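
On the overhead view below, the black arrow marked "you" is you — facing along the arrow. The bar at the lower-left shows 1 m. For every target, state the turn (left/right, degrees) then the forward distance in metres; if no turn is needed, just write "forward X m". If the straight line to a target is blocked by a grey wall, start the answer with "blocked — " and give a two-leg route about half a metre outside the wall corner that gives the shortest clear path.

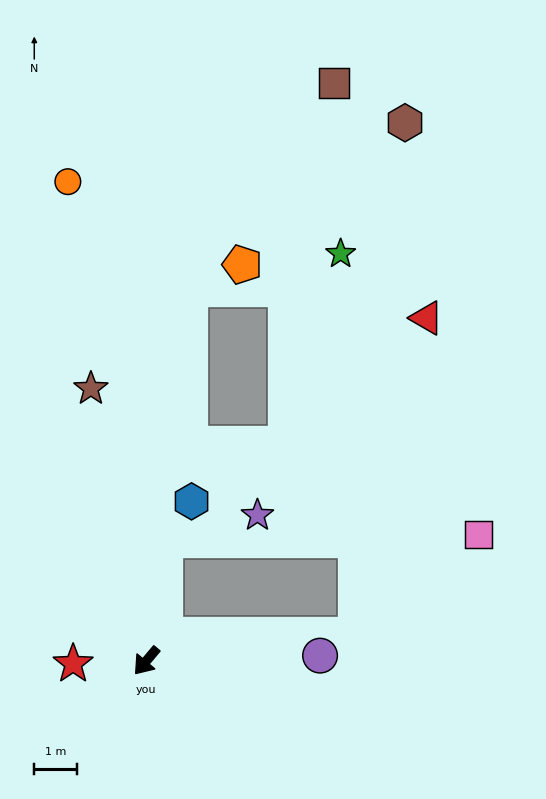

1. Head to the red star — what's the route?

turn right 48°, forward 1.7 m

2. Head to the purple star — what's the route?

blocked — turn right 149°, forward 2.9 m, then turn right 66°, forward 2.3 m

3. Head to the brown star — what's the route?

turn right 128°, forward 6.6 m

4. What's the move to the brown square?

blocked — turn right 147°, forward 8.9 m, then turn right 28°, forward 6.0 m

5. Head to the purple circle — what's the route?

turn left 132°, forward 4.1 m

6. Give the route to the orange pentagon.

blocked — turn right 147°, forward 8.9 m, then turn right 58°, forward 1.4 m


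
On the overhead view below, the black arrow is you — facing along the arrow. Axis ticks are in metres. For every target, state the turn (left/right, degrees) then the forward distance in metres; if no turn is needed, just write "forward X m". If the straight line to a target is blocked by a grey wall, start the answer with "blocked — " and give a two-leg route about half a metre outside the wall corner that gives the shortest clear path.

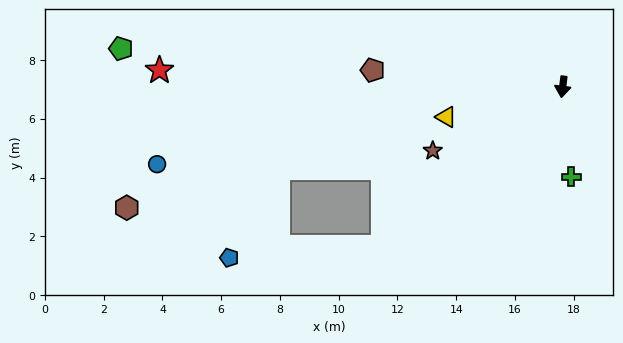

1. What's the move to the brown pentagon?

turn right 88°, forward 6.5 m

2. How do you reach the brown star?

turn right 57°, forward 4.9 m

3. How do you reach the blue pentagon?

blocked — turn right 41°, forward 8.2 m, then turn right 38°, forward 5.3 m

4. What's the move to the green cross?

turn left 12°, forward 3.1 m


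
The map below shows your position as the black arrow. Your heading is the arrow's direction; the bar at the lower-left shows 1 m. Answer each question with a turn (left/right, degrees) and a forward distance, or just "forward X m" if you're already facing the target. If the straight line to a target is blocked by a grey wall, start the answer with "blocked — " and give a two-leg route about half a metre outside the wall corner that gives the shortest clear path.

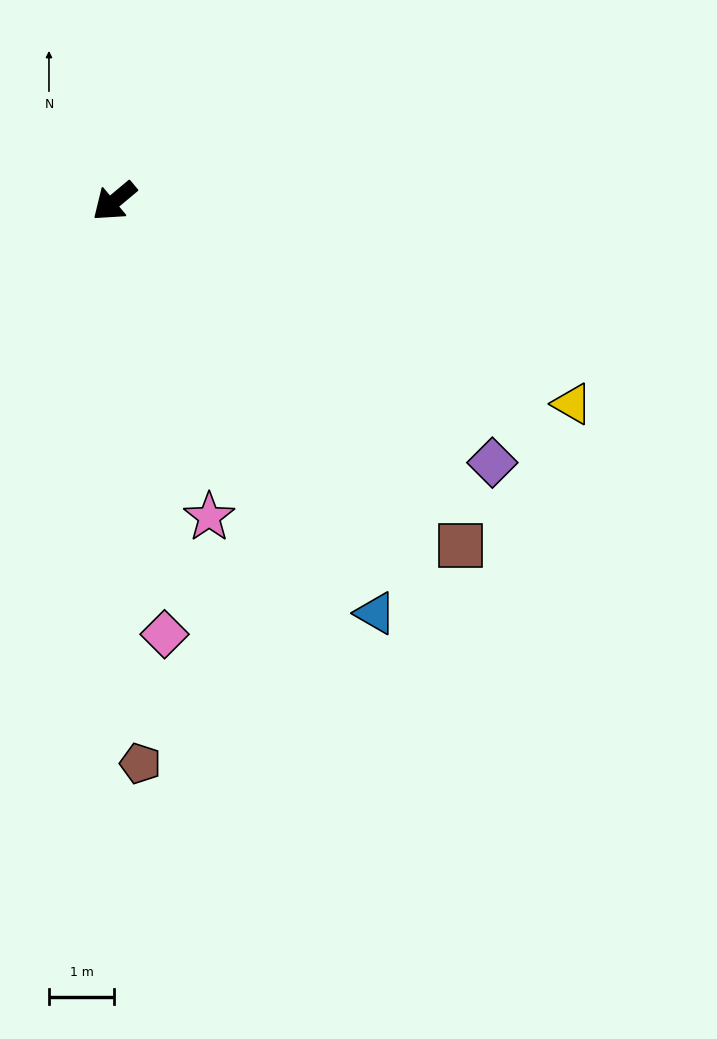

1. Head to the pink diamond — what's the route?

turn left 57°, forward 6.7 m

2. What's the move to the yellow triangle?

turn left 116°, forward 7.7 m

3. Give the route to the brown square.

turn left 95°, forward 7.5 m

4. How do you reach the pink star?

turn left 67°, forward 5.1 m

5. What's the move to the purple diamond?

turn left 105°, forward 7.0 m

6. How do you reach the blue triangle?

turn left 82°, forward 7.5 m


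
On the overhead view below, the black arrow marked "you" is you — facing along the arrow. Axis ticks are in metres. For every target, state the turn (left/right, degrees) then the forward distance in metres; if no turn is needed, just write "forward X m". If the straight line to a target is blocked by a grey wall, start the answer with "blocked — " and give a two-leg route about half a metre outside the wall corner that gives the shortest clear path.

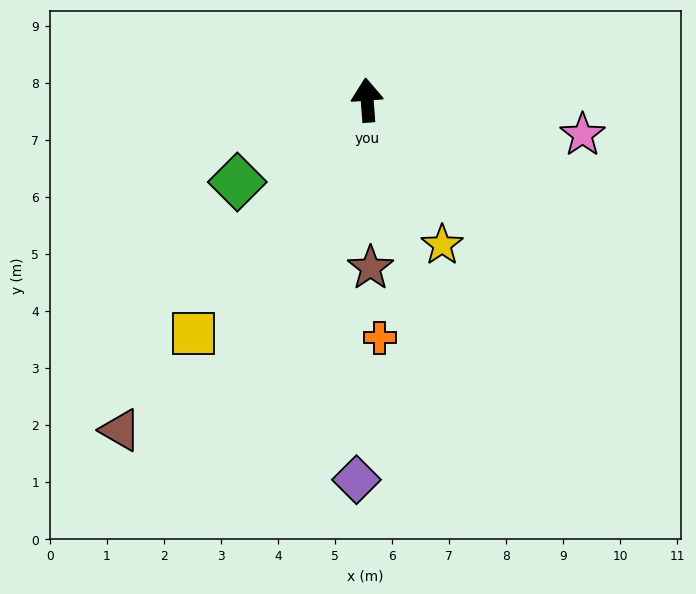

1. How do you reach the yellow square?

turn left 139°, forward 5.1 m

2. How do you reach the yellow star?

turn right 157°, forward 2.9 m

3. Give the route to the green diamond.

turn left 118°, forward 2.7 m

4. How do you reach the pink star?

turn right 103°, forward 3.8 m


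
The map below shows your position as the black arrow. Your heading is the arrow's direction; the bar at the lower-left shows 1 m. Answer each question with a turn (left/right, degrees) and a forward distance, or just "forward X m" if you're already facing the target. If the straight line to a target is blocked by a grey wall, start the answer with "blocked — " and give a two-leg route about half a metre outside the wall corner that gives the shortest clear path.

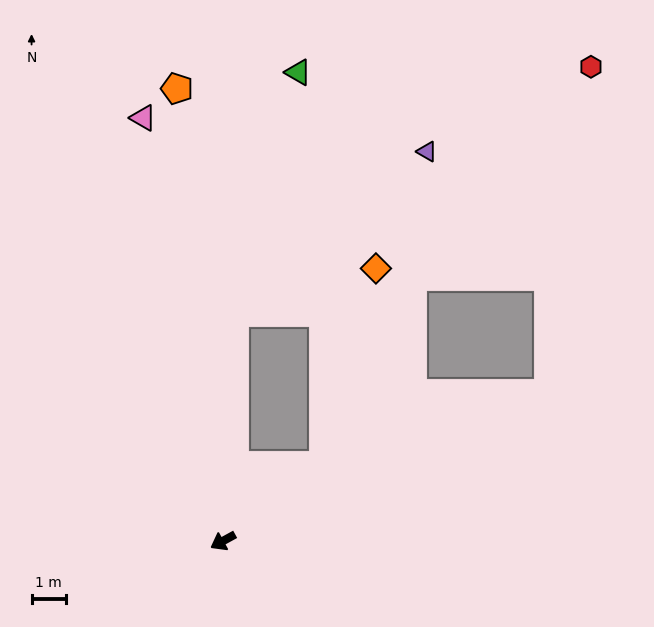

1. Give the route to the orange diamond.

blocked — turn right 172°, forward 3.7 m, then turn left 38°, forward 6.0 m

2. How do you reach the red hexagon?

blocked — turn right 122°, forward 6.7 m, then turn right 52°, forward 12.7 m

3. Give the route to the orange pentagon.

turn right 113°, forward 13.3 m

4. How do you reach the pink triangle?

turn right 108°, forward 12.6 m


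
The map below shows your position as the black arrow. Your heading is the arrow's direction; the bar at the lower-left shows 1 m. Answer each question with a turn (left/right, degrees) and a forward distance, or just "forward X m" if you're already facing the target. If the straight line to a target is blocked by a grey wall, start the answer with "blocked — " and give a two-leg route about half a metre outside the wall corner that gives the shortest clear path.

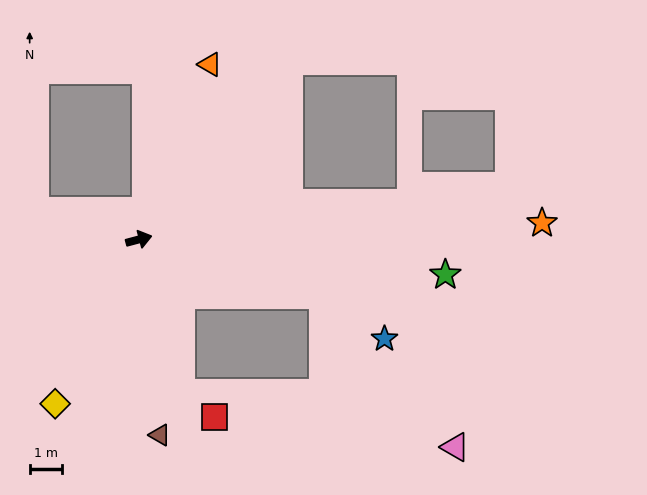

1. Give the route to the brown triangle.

turn right 99°, forward 6.0 m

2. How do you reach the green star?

turn right 21°, forward 9.4 m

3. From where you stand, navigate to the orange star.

turn right 13°, forward 12.3 m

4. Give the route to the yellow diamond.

turn right 132°, forward 5.6 m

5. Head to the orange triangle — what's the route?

turn left 53°, forward 5.8 m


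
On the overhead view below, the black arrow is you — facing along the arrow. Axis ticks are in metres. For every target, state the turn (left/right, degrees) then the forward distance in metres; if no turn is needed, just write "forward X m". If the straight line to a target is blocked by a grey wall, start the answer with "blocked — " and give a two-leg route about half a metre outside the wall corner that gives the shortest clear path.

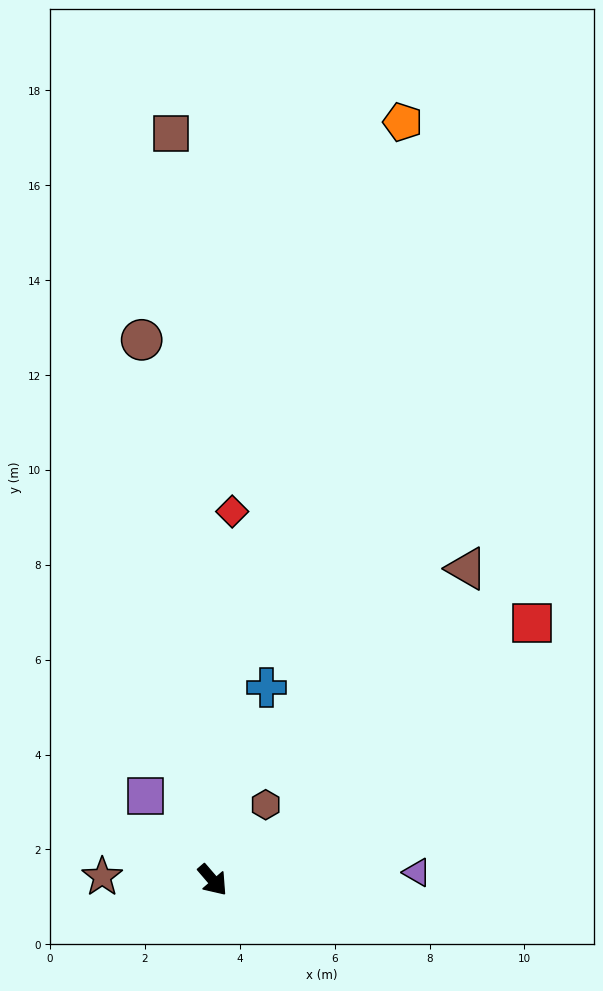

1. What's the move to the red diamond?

turn left 136°, forward 7.8 m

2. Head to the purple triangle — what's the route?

turn left 51°, forward 4.3 m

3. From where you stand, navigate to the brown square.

turn left 142°, forward 15.8 m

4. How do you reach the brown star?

turn right 132°, forward 2.3 m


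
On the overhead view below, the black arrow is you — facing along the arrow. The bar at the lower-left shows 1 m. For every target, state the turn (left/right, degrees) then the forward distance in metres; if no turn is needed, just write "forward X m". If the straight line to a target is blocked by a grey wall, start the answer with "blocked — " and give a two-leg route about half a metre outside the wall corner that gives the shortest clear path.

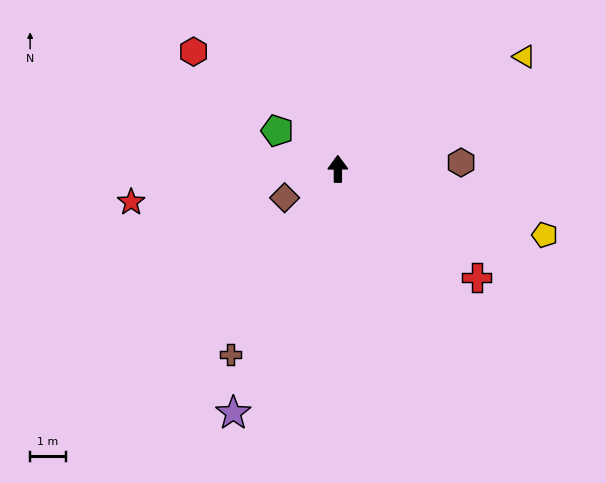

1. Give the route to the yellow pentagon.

turn right 108°, forward 6.1 m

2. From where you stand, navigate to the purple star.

turn left 157°, forward 7.5 m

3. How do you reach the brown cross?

turn left 150°, forward 6.0 m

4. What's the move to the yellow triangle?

turn right 59°, forward 6.1 m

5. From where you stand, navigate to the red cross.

turn right 128°, forward 5.0 m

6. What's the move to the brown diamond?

turn left 118°, forward 1.7 m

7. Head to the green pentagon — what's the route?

turn left 58°, forward 2.0 m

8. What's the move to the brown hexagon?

turn right 87°, forward 3.5 m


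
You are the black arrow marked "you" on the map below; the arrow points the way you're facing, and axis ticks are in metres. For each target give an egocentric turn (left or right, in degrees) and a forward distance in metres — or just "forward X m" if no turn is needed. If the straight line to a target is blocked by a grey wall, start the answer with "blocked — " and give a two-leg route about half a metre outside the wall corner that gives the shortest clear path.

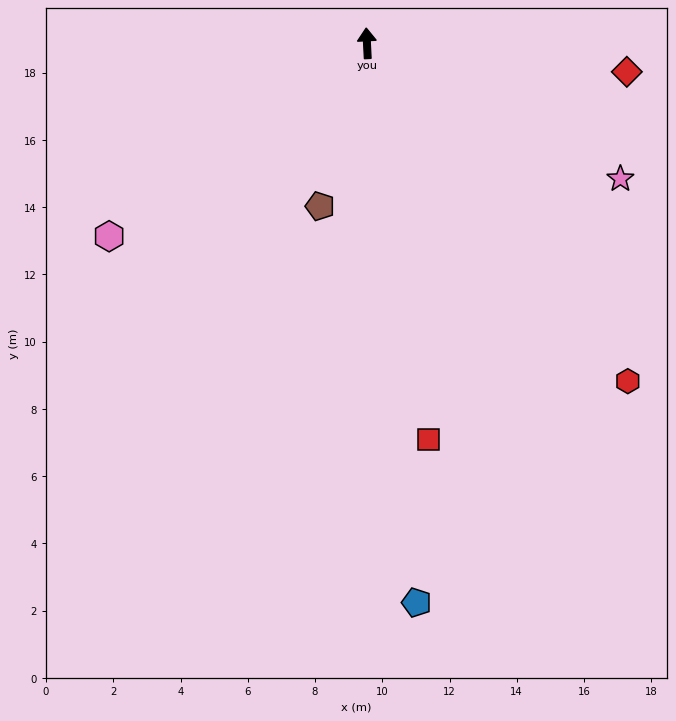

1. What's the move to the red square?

turn right 174°, forward 11.9 m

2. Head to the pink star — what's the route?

turn right 121°, forward 8.5 m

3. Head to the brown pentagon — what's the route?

turn left 161°, forward 5.0 m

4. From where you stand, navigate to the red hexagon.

turn right 145°, forward 12.7 m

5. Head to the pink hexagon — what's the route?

turn left 124°, forward 9.6 m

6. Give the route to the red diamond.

turn right 99°, forward 7.8 m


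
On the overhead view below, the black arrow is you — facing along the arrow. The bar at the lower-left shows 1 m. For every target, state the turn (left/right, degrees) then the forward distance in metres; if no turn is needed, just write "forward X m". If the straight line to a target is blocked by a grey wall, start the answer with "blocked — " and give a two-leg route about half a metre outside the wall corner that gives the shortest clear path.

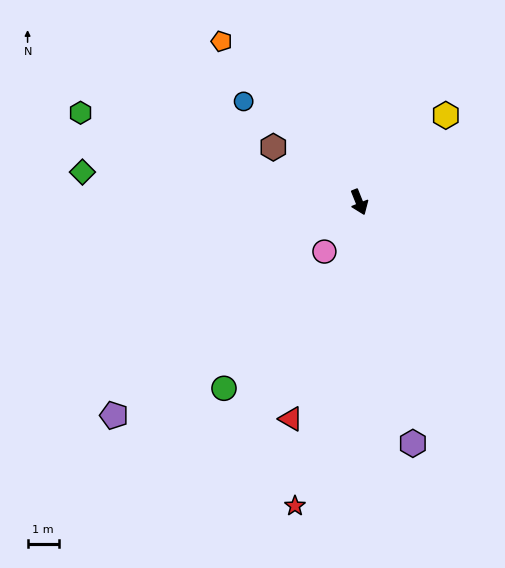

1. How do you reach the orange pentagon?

turn right 161°, forward 6.8 m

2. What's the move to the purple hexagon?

turn right 9°, forward 8.0 m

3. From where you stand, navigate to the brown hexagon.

turn right 144°, forward 3.3 m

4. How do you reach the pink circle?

turn right 57°, forward 2.0 m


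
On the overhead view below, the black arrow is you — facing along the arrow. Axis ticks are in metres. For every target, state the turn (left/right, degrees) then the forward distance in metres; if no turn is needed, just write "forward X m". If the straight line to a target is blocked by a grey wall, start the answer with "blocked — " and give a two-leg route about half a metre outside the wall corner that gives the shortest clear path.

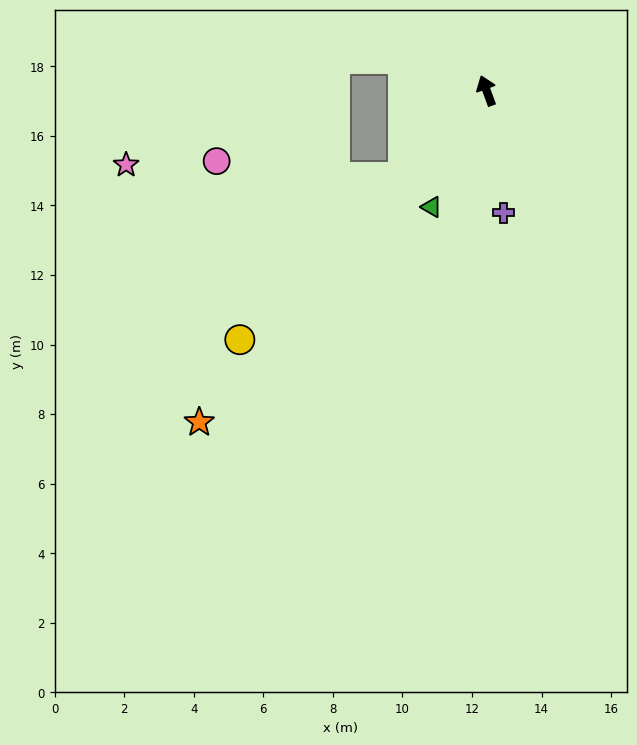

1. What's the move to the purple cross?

turn left 168°, forward 3.5 m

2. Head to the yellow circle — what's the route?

turn left 115°, forward 10.1 m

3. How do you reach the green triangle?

turn left 135°, forward 3.7 m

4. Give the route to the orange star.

turn left 119°, forward 12.6 m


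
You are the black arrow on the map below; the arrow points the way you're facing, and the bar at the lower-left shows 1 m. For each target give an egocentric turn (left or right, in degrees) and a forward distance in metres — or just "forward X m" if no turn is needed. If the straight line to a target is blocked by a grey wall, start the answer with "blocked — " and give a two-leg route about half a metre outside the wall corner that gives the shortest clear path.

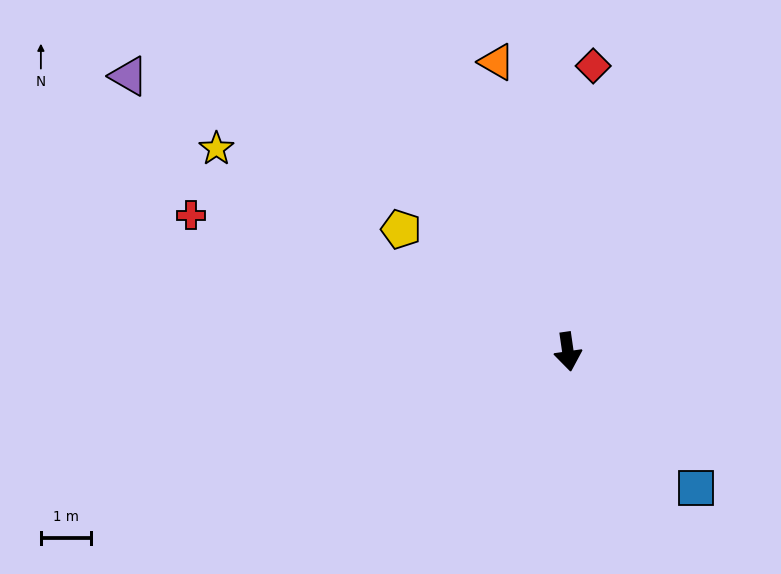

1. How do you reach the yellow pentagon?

turn right 134°, forward 4.1 m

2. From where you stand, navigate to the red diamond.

turn left 167°, forward 5.7 m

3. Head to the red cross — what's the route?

turn right 118°, forward 8.0 m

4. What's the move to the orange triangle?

turn right 174°, forward 6.0 m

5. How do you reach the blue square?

turn left 35°, forward 3.7 m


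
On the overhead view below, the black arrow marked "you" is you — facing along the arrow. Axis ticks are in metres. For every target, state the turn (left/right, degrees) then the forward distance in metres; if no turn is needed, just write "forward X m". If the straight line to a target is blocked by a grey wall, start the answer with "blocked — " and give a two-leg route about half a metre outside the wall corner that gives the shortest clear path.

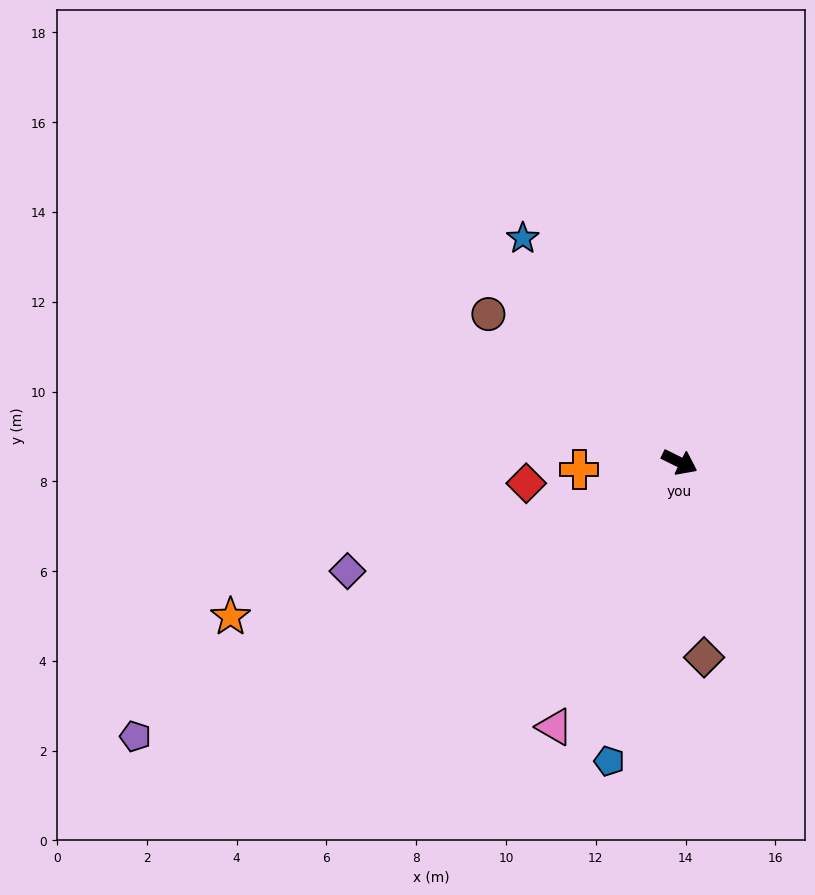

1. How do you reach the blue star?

turn left 151°, forward 6.1 m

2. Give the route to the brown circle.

turn left 168°, forward 5.4 m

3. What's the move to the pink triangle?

turn right 89°, forward 6.5 m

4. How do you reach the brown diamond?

turn right 57°, forward 4.4 m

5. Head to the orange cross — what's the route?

turn right 150°, forward 2.2 m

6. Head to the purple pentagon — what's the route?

turn right 127°, forward 13.6 m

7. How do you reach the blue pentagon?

turn right 77°, forward 6.8 m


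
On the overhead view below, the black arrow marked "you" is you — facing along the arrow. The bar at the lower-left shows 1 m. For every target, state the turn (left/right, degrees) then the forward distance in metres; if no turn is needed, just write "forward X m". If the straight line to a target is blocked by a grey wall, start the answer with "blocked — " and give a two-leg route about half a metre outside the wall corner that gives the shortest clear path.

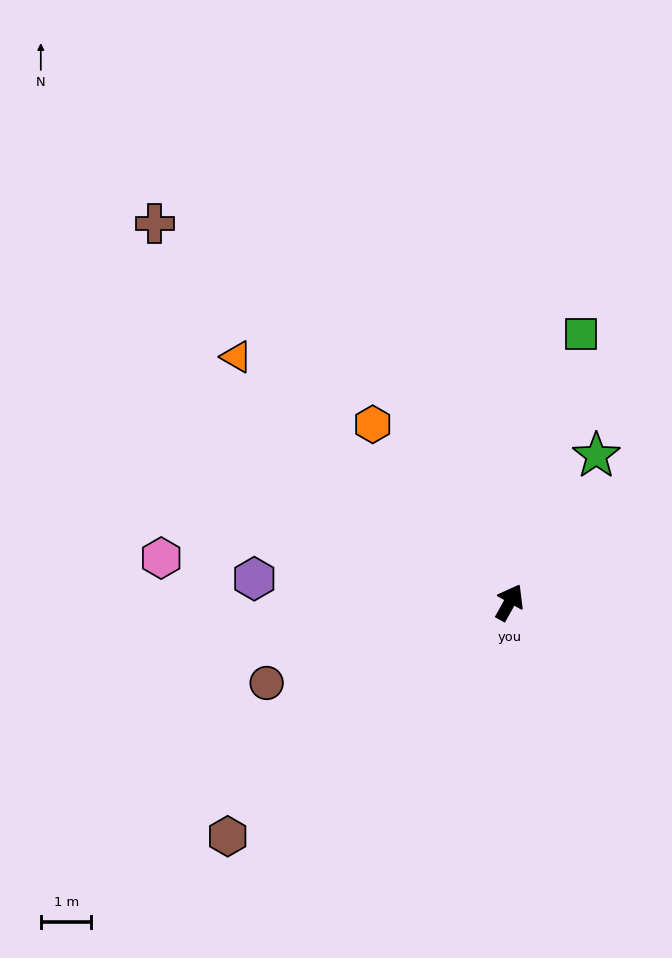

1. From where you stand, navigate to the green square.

turn left 14°, forward 5.5 m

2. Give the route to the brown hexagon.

turn left 159°, forward 7.2 m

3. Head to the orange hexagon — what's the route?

turn left 67°, forward 4.4 m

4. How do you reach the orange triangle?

turn left 77°, forward 7.2 m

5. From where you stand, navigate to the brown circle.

turn left 138°, forward 5.1 m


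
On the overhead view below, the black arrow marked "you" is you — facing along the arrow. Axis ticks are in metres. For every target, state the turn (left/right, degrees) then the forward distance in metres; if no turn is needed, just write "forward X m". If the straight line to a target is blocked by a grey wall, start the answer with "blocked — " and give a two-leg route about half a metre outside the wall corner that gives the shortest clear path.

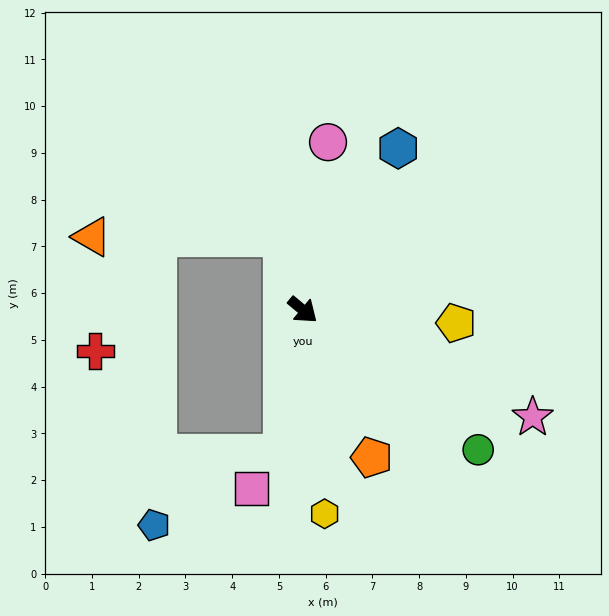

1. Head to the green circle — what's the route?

forward 4.8 m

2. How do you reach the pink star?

turn left 15°, forward 5.4 m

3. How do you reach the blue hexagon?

turn left 99°, forward 4.0 m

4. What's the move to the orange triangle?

blocked — turn left 145°, forward 1.6 m, then turn left 75°, forward 4.1 m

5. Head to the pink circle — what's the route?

turn left 121°, forward 3.6 m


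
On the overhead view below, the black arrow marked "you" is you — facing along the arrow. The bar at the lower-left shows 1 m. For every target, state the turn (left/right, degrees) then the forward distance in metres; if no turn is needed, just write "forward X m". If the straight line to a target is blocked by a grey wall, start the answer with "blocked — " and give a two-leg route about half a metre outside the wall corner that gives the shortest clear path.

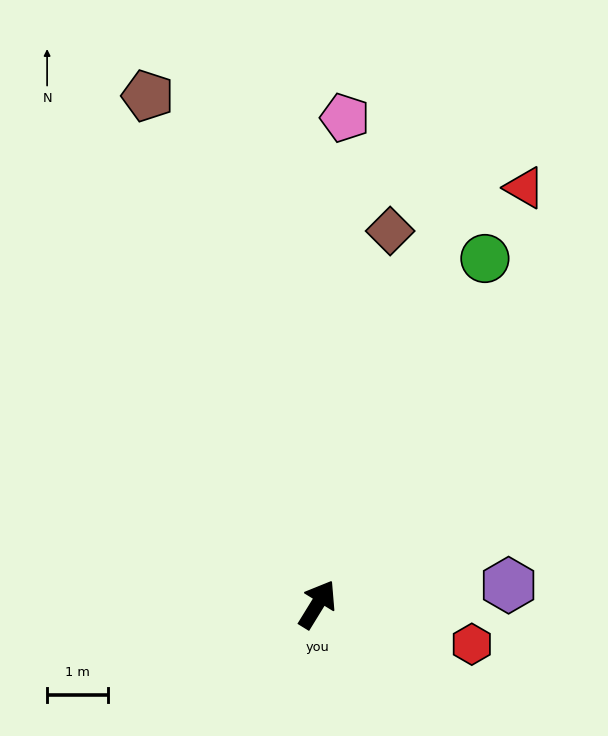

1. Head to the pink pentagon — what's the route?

turn left 28°, forward 7.9 m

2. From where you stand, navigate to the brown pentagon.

turn left 50°, forward 8.7 m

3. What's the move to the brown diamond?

turn left 21°, forward 6.2 m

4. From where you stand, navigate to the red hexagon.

turn right 73°, forward 2.6 m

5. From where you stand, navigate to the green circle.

turn left 6°, forward 6.3 m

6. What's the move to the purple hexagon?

turn right 53°, forward 3.1 m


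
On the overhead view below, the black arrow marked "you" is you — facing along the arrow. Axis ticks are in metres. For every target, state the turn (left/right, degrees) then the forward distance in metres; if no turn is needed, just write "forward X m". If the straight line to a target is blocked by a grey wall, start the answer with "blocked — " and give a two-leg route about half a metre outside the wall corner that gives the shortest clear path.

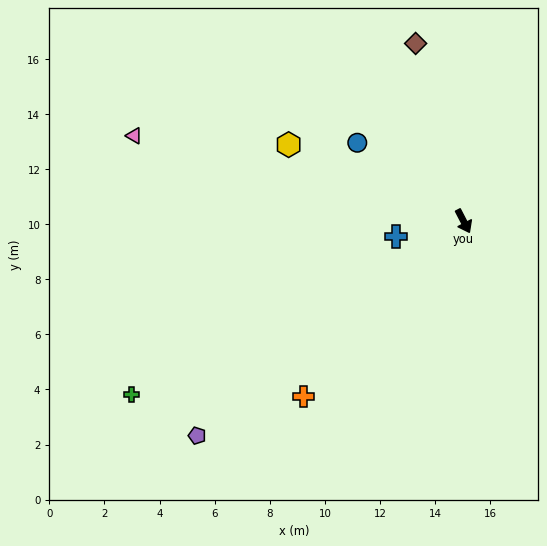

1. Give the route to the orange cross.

turn right 70°, forward 8.6 m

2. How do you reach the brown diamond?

turn left 168°, forward 6.7 m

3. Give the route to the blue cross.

turn right 105°, forward 2.5 m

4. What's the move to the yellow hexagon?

turn right 141°, forward 6.9 m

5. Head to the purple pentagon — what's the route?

turn right 79°, forward 12.4 m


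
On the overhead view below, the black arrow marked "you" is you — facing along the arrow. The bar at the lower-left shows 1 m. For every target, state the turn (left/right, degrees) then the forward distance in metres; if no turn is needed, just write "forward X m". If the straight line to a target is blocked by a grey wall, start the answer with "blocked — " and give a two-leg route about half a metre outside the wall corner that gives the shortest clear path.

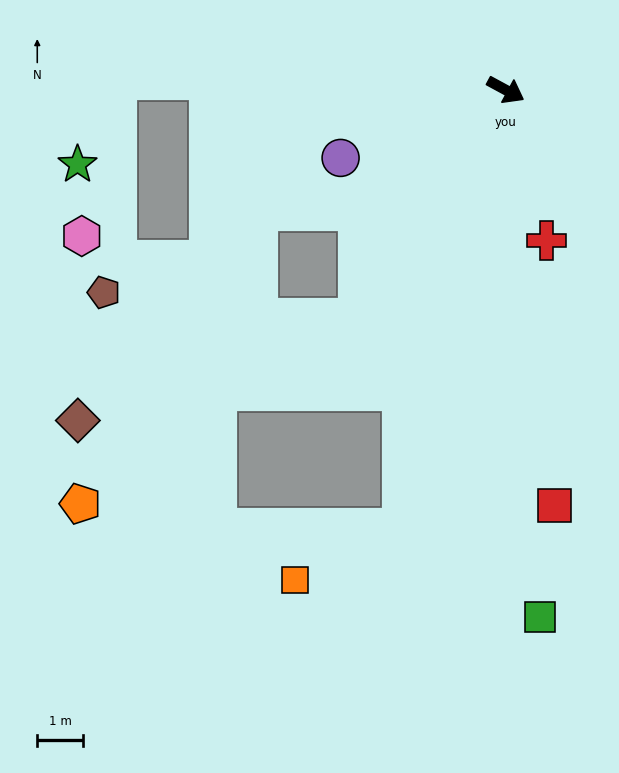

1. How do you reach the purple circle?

turn right 129°, forward 3.9 m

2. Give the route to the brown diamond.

blocked — turn right 95°, forward 5.9 m, then turn right 36°, forward 6.5 m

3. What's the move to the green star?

blocked — turn right 153°, forward 8.4 m, then turn left 66°, forward 2.0 m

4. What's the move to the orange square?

blocked — turn right 75°, forward 9.7 m, then turn right 50°, forward 2.6 m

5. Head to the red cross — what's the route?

turn right 47°, forward 3.4 m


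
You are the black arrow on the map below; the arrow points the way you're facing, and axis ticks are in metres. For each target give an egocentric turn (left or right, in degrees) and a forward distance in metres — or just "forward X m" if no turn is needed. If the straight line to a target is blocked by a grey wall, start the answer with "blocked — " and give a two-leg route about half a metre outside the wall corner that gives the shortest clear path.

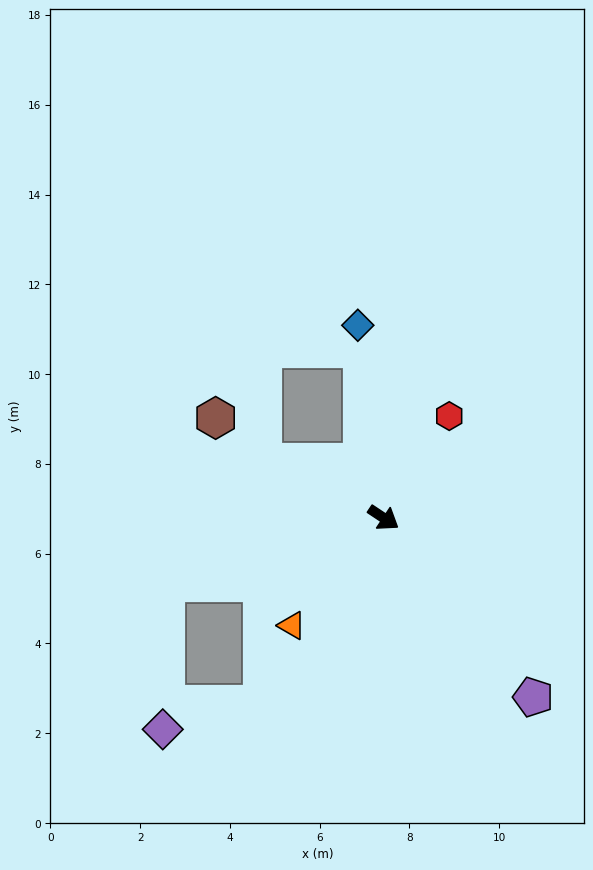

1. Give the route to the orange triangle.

turn right 97°, forward 3.2 m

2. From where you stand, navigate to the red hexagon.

turn left 91°, forward 2.7 m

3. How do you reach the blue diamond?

turn left 131°, forward 4.3 m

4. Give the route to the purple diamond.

blocked — turn right 130°, forward 5.1 m, then turn left 72°, forward 3.3 m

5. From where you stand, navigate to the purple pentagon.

turn right 17°, forward 5.2 m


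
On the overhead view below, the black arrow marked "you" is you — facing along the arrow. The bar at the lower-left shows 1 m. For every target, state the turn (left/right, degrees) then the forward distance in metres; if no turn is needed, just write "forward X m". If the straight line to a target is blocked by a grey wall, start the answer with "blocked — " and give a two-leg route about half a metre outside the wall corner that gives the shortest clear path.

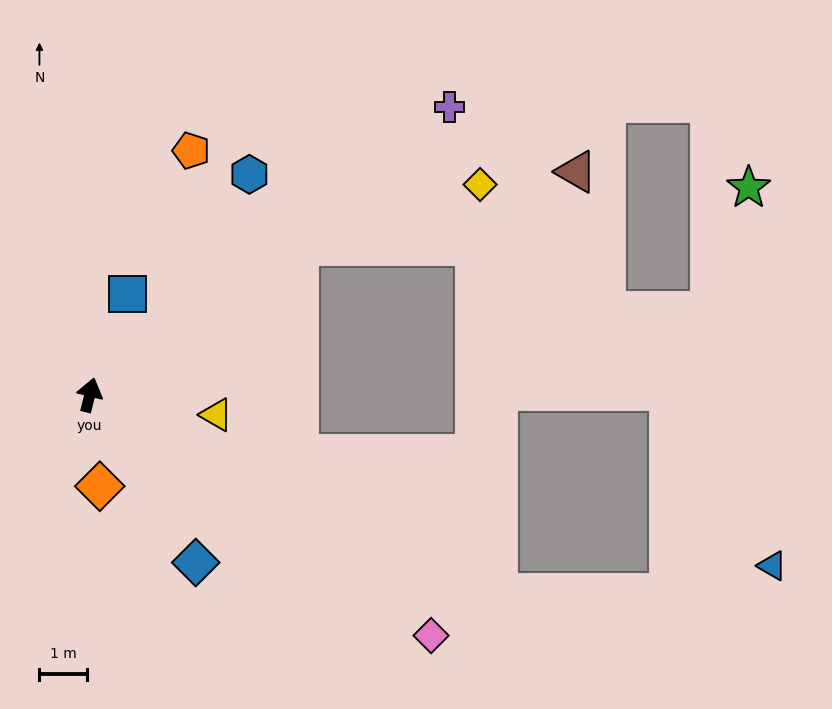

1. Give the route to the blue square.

turn right 6°, forward 2.3 m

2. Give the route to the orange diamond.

turn right 160°, forward 1.9 m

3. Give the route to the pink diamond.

turn right 111°, forward 8.8 m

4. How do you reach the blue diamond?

turn right 134°, forward 4.2 m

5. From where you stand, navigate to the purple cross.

turn right 37°, forward 9.7 m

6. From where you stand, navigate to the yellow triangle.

turn right 85°, forward 2.7 m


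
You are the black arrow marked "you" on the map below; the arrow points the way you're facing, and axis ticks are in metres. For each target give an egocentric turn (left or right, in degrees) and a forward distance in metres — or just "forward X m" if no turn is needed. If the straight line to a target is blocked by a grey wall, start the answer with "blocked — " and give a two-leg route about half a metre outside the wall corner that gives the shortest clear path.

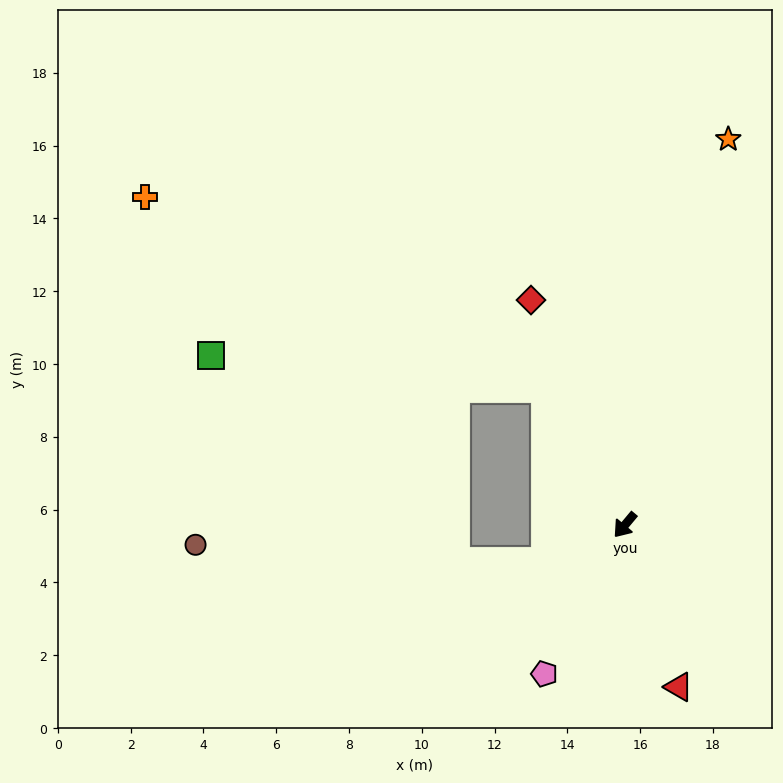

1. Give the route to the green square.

blocked — turn right 110°, forward 4.3 m, then turn left 54°, forward 9.3 m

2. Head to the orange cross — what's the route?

blocked — turn right 110°, forward 4.3 m, then turn left 34°, forward 12.2 m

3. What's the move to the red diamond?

turn right 117°, forward 6.7 m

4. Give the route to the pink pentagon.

turn left 11°, forward 4.7 m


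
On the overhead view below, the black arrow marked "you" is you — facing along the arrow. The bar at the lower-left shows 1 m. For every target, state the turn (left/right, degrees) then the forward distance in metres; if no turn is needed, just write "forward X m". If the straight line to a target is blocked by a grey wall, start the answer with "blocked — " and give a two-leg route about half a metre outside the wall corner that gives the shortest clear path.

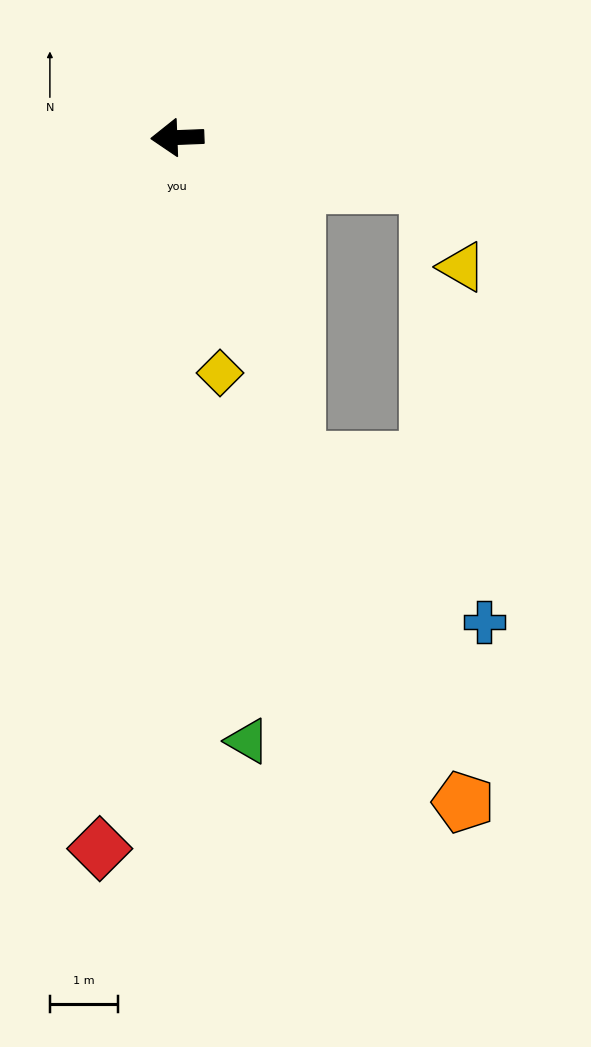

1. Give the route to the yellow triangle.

blocked — turn left 167°, forward 3.7 m, then turn right 57°, forward 1.3 m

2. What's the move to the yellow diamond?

turn left 98°, forward 3.5 m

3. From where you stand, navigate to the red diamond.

turn left 82°, forward 10.5 m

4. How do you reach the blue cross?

blocked — turn left 108°, forward 5.0 m, then turn left 29°, forward 3.6 m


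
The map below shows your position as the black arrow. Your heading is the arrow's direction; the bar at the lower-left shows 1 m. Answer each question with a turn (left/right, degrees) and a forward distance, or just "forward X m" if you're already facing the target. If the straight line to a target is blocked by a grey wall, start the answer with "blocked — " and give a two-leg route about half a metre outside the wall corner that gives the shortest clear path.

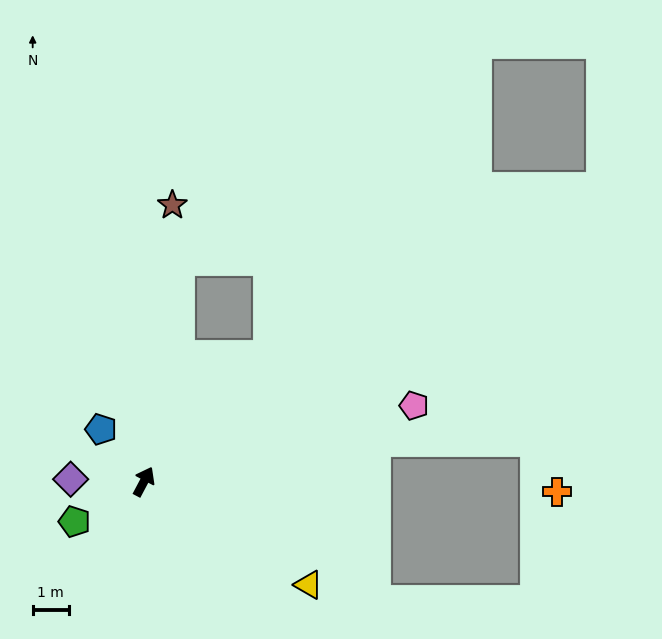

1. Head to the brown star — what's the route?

turn left 22°, forward 7.7 m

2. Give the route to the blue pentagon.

turn left 67°, forward 1.9 m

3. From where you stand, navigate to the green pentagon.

turn left 148°, forward 2.2 m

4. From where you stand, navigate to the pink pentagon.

turn right 46°, forward 7.8 m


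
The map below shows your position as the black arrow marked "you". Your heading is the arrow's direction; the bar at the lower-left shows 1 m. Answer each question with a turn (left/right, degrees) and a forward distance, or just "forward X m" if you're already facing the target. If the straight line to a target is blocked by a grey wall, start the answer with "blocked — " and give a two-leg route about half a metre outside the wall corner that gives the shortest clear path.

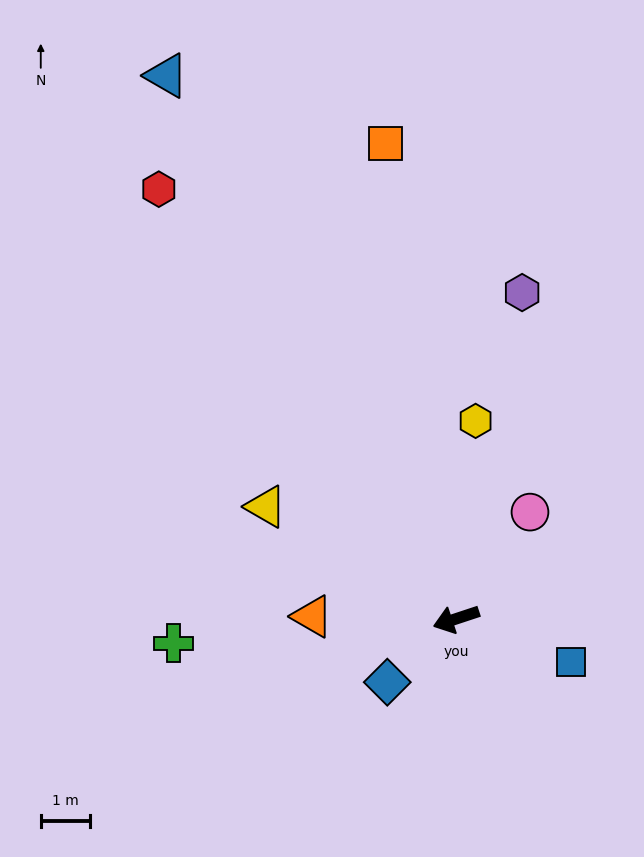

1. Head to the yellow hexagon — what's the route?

turn right 114°, forward 4.0 m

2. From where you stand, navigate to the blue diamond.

turn left 24°, forward 1.9 m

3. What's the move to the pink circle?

turn right 143°, forward 2.6 m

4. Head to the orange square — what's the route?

turn right 100°, forward 9.7 m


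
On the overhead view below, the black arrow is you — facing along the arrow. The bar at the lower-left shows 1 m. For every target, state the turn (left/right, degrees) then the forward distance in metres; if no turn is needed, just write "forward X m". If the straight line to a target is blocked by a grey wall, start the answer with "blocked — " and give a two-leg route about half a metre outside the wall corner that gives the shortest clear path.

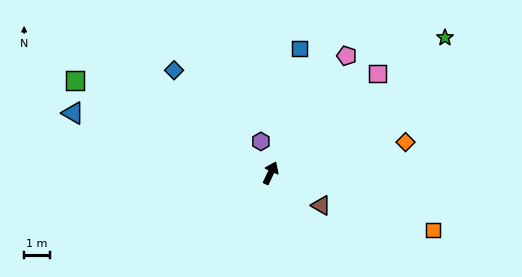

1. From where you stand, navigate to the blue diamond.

turn left 68°, forward 5.5 m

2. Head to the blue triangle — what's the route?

turn left 98°, forward 8.1 m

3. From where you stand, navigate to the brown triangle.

turn right 98°, forward 2.4 m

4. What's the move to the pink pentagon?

turn right 8°, forward 5.5 m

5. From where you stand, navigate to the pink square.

turn right 22°, forward 5.7 m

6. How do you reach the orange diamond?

turn right 52°, forward 5.4 m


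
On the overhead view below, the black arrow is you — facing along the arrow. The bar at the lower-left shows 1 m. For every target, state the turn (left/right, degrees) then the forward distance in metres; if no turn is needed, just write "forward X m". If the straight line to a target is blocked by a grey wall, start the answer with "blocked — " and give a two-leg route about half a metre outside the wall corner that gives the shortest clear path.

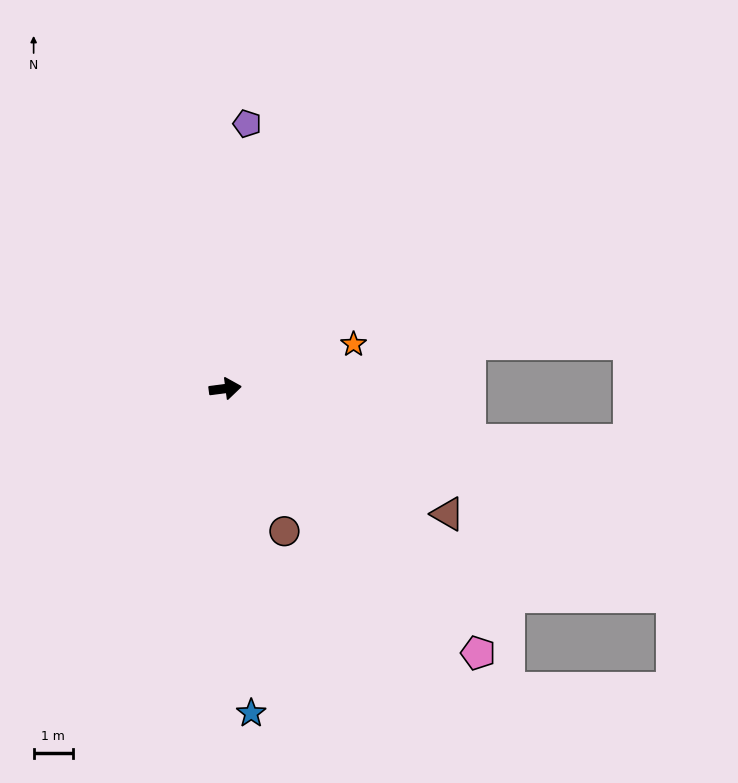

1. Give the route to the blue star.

turn right 93°, forward 8.2 m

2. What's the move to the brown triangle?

turn right 37°, forward 6.5 m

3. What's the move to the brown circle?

turn right 75°, forward 3.9 m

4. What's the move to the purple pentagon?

turn left 78°, forward 6.7 m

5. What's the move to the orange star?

turn left 12°, forward 3.4 m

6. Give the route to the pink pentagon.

turn right 54°, forward 9.3 m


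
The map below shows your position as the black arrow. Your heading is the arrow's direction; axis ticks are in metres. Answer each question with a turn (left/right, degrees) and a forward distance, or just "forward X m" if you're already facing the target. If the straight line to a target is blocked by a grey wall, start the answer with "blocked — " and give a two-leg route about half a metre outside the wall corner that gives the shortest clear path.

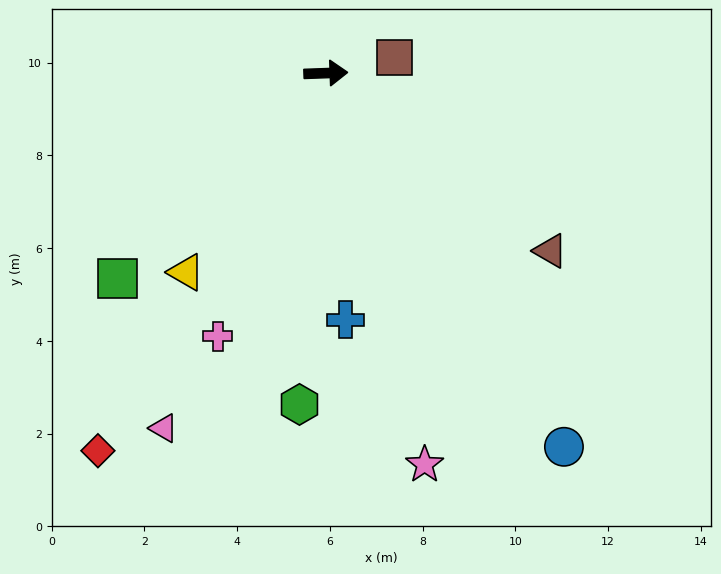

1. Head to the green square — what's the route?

turn right 137°, forward 6.3 m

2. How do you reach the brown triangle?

turn right 40°, forward 6.2 m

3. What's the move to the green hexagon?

turn right 97°, forward 7.2 m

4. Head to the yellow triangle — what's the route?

turn right 127°, forward 5.2 m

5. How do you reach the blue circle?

turn right 60°, forward 9.6 m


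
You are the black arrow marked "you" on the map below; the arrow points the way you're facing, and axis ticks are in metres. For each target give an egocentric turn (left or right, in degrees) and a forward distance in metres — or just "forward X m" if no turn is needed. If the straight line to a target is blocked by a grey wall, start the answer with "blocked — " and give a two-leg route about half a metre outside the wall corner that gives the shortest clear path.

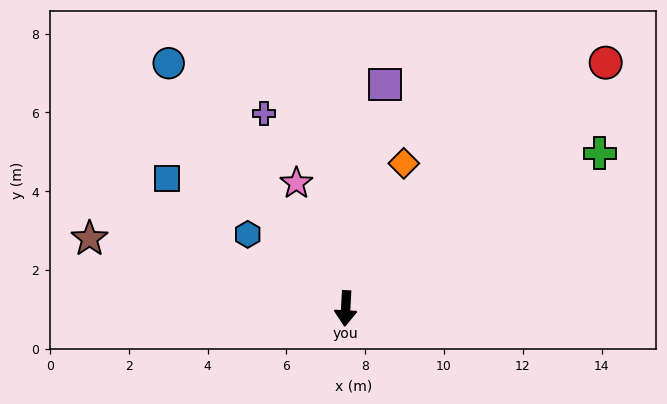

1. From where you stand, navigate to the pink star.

turn right 155°, forward 3.4 m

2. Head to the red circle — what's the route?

turn left 136°, forward 9.1 m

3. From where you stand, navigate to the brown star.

turn right 102°, forward 6.7 m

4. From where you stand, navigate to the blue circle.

turn right 141°, forward 7.7 m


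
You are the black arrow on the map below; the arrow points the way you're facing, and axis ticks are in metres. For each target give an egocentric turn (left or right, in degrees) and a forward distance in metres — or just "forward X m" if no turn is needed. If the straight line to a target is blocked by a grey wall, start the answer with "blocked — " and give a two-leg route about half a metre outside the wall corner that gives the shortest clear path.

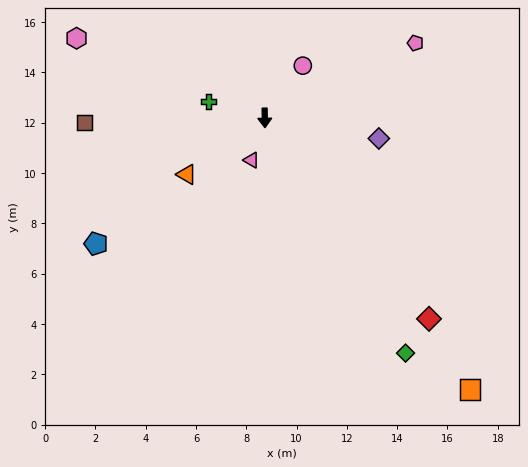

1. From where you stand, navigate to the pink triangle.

turn right 19°, forward 1.8 m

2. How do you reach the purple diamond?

turn left 79°, forward 4.6 m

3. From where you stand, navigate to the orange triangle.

turn right 55°, forward 3.8 m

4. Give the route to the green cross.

turn right 107°, forward 2.3 m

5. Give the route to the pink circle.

turn left 143°, forward 2.6 m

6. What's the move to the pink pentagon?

turn left 115°, forward 6.7 m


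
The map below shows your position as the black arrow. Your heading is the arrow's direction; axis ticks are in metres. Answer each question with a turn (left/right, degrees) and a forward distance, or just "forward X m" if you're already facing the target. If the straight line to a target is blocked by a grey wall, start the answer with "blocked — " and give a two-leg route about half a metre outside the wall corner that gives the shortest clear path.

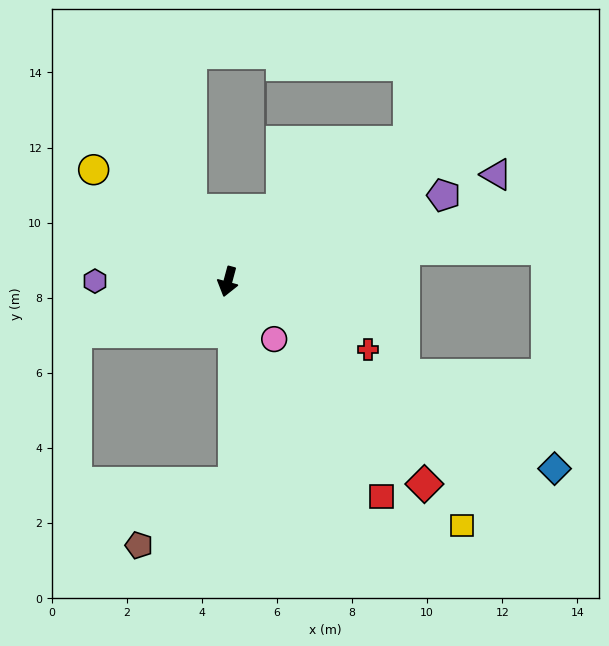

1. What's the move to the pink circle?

turn left 54°, forward 2.0 m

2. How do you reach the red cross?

turn left 79°, forward 4.2 m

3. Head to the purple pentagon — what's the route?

turn left 127°, forward 6.2 m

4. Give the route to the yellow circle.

turn right 115°, forward 4.7 m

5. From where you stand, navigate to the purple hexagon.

turn right 75°, forward 3.5 m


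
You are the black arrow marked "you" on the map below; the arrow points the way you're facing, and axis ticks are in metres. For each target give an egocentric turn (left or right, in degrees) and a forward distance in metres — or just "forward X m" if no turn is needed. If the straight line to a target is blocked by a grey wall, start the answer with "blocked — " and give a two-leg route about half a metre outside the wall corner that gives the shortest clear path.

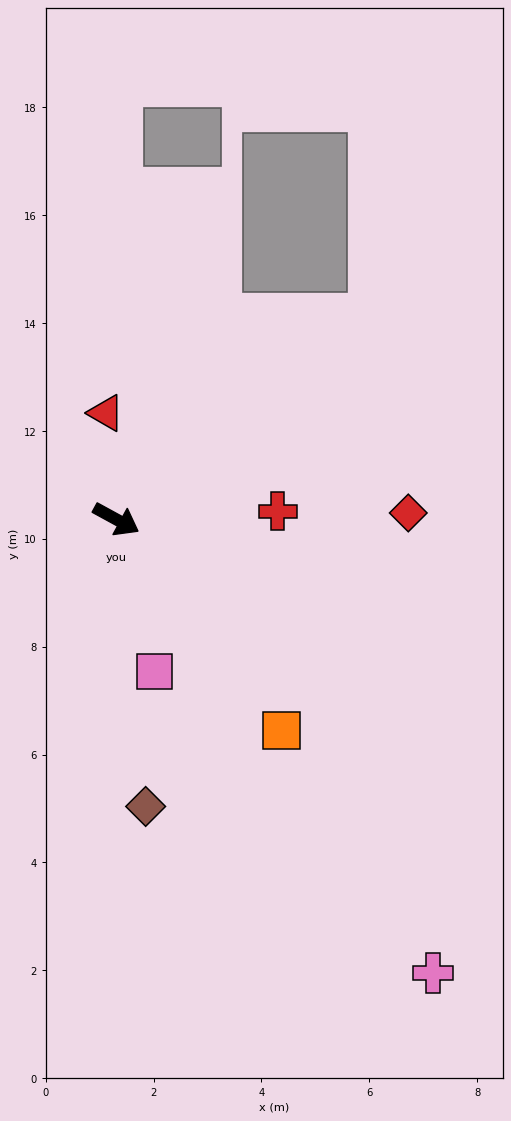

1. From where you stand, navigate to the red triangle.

turn left 124°, forward 2.0 m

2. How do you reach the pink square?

turn right 47°, forward 2.9 m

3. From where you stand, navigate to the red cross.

turn left 32°, forward 3.0 m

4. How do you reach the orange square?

turn right 23°, forward 5.0 m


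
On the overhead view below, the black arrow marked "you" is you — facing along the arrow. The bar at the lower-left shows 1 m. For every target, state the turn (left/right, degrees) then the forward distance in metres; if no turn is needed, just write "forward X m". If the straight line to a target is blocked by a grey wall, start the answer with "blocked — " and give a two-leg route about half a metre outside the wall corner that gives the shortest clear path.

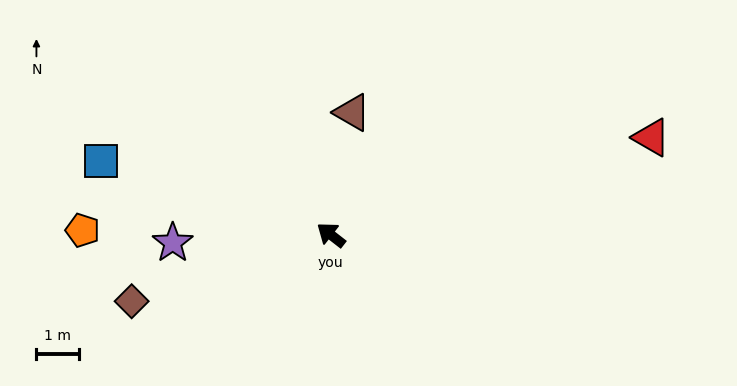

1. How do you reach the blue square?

turn left 20°, forward 5.7 m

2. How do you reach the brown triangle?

turn right 62°, forward 3.0 m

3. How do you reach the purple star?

turn left 41°, forward 3.8 m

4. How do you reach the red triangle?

turn right 125°, forward 8.0 m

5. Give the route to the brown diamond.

turn left 56°, forward 5.0 m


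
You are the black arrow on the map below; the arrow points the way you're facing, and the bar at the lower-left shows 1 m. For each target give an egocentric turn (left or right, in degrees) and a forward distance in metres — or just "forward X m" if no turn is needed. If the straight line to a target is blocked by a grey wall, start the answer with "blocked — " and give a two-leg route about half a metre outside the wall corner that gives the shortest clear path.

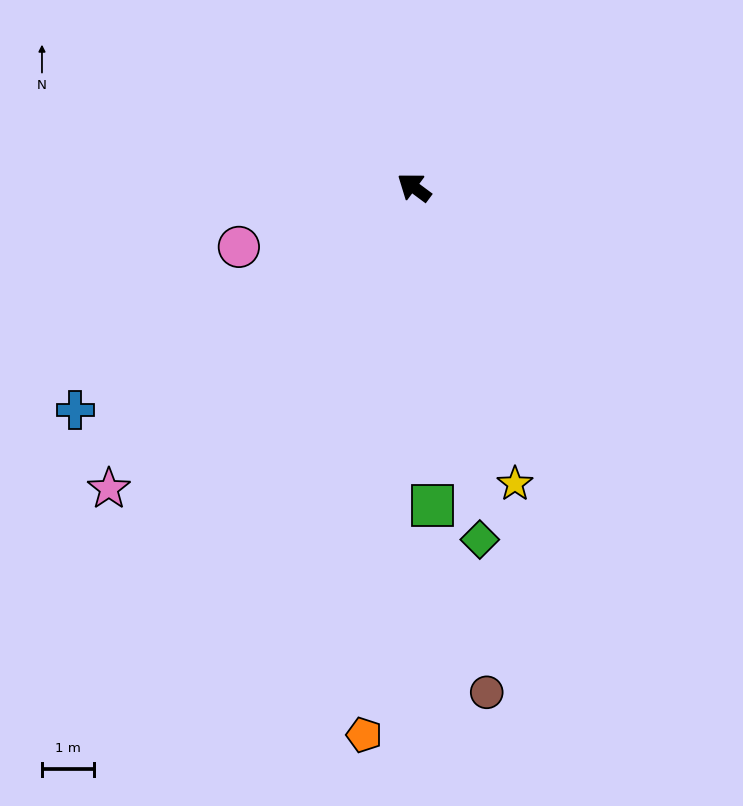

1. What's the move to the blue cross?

turn left 70°, forward 7.8 m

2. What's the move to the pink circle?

turn left 55°, forward 3.5 m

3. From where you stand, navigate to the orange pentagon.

turn left 121°, forward 10.5 m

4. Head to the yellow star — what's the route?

turn left 145°, forward 6.0 m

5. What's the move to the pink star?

turn left 81°, forward 8.2 m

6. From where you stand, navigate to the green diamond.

turn left 137°, forward 6.9 m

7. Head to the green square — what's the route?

turn left 130°, forward 6.1 m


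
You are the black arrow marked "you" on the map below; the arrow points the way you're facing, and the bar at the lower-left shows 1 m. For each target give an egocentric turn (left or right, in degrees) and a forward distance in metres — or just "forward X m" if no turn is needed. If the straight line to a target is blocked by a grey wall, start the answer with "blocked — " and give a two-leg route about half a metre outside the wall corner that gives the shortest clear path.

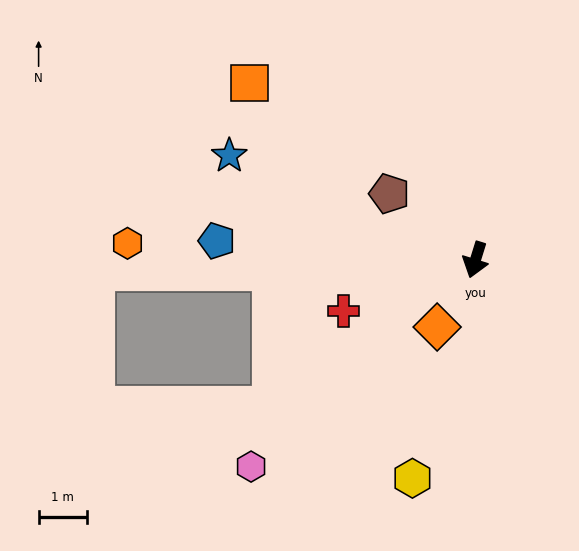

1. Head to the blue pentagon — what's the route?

turn right 77°, forward 5.3 m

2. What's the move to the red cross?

turn right 52°, forward 2.9 m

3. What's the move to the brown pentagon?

turn right 110°, forward 2.2 m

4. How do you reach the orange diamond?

turn right 12°, forward 1.6 m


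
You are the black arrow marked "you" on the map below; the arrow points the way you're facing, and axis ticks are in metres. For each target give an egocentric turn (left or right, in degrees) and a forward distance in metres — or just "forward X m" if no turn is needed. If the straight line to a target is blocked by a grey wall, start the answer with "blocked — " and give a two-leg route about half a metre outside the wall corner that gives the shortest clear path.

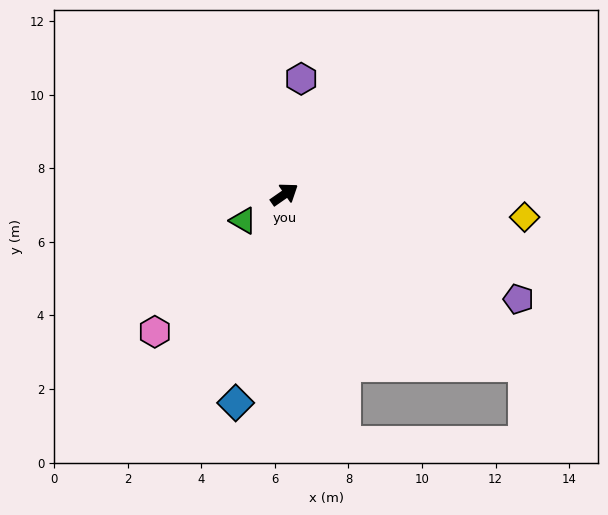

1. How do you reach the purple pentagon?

turn right 59°, forward 7.0 m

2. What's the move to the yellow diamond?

turn right 40°, forward 6.6 m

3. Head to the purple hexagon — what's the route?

turn left 47°, forward 3.2 m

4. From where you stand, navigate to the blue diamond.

turn right 138°, forward 5.8 m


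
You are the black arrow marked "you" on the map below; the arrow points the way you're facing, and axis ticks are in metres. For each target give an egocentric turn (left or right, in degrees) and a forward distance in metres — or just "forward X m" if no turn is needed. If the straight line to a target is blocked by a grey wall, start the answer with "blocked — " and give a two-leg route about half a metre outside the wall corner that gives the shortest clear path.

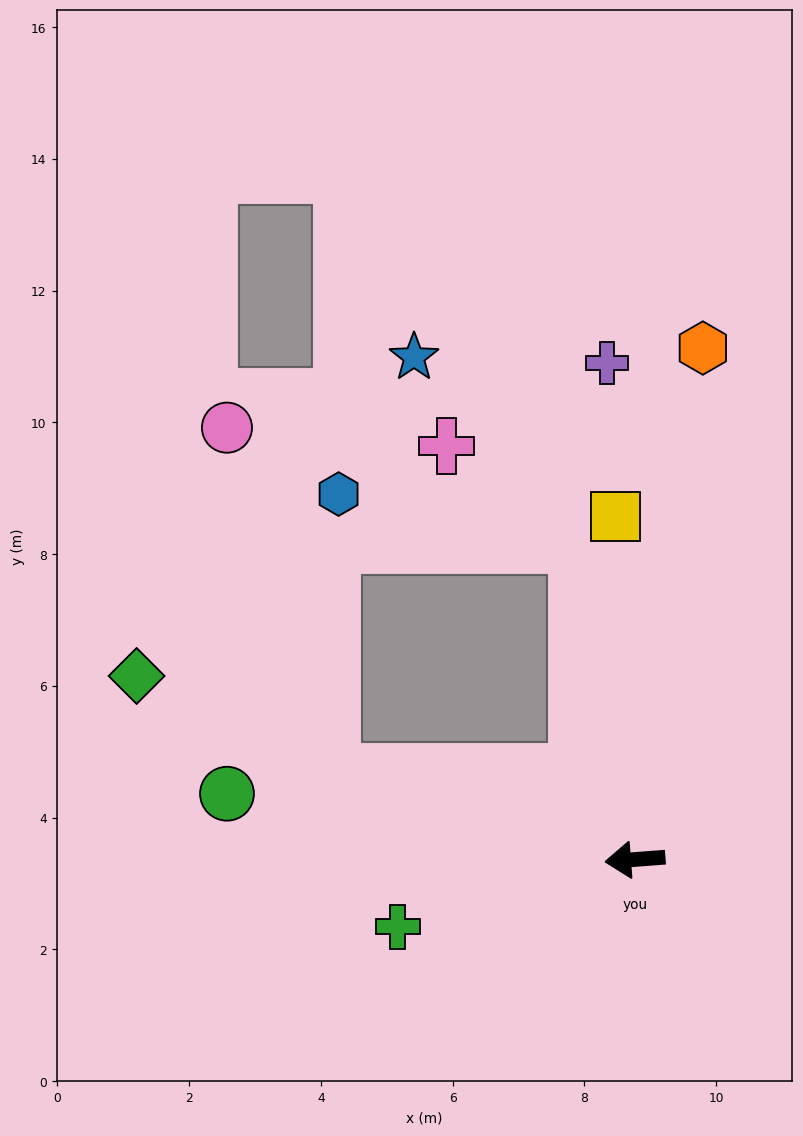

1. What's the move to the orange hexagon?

turn right 102°, forward 7.8 m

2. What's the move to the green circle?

turn right 13°, forward 6.3 m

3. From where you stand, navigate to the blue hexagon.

blocked — turn right 84°, forward 4.9 m, then turn left 67°, forward 3.7 m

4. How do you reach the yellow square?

turn right 91°, forward 5.2 m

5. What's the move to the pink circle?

blocked — turn right 21°, forward 4.8 m, then turn right 56°, forward 5.5 m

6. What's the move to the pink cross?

blocked — turn right 84°, forward 4.9 m, then turn left 42°, forward 2.5 m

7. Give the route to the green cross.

turn left 11°, forward 3.7 m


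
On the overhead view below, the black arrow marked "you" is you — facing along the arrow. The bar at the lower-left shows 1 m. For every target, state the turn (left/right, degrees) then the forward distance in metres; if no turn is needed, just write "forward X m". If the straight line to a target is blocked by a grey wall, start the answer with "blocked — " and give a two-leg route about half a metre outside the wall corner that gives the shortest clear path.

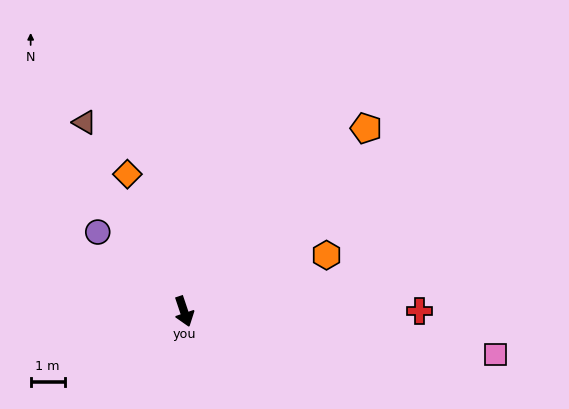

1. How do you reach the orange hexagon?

turn left 93°, forward 4.5 m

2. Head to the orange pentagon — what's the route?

turn left 117°, forward 7.6 m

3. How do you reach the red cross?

turn left 72°, forward 6.9 m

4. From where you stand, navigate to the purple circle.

turn right 151°, forward 3.4 m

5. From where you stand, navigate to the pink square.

turn left 64°, forward 9.2 m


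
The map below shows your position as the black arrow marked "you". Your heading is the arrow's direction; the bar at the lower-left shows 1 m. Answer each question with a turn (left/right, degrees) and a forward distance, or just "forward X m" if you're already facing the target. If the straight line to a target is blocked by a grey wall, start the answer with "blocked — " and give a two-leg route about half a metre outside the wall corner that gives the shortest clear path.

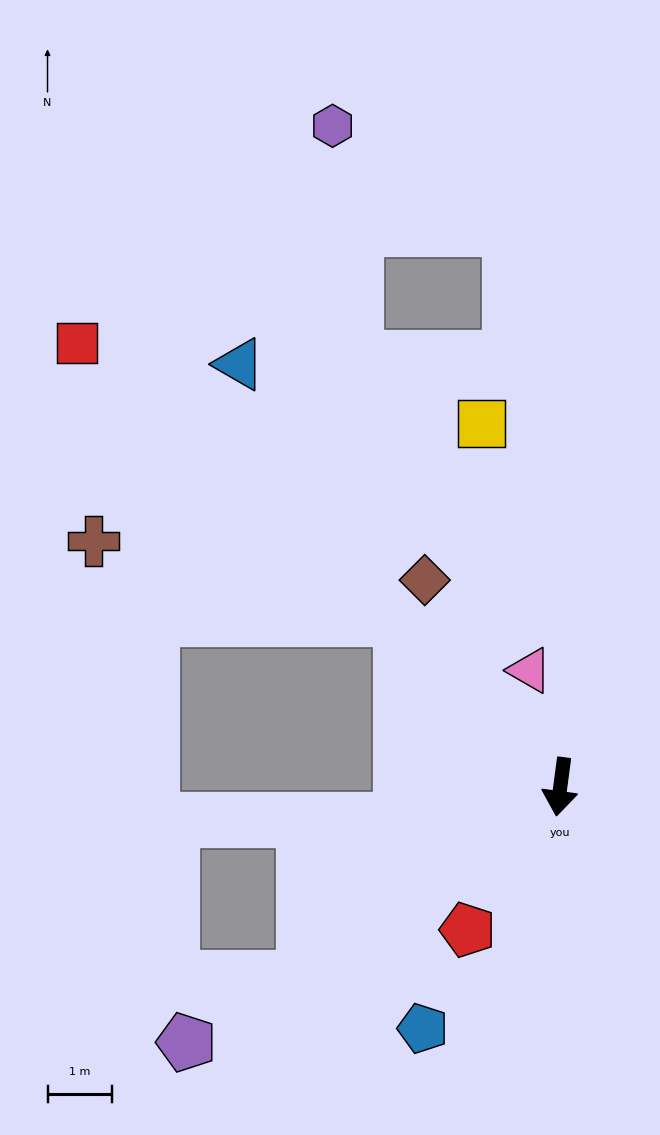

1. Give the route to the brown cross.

blocked — turn right 129°, forward 3.6 m, then turn left 32°, forward 4.9 m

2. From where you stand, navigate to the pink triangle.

turn right 158°, forward 1.9 m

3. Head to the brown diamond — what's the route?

turn right 139°, forward 3.8 m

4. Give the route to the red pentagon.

turn right 25°, forward 2.6 m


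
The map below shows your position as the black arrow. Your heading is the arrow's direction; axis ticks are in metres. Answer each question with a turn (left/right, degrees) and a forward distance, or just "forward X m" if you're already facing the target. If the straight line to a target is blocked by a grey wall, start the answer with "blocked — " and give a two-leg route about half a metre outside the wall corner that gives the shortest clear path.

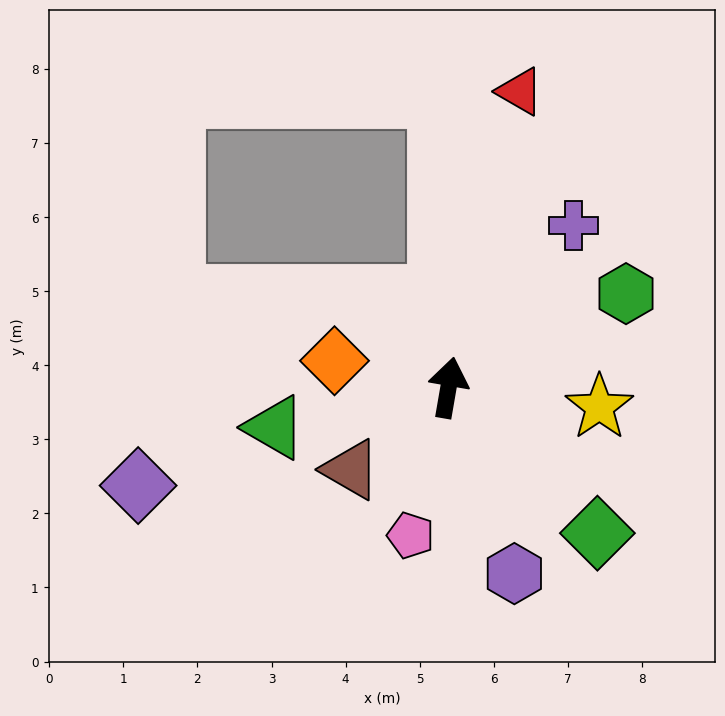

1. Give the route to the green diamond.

turn right 125°, forward 2.8 m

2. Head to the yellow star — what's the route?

turn right 88°, forward 2.1 m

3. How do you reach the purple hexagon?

turn right 151°, forward 2.7 m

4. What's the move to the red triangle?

turn right 4°, forward 4.1 m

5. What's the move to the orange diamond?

turn left 87°, forward 1.6 m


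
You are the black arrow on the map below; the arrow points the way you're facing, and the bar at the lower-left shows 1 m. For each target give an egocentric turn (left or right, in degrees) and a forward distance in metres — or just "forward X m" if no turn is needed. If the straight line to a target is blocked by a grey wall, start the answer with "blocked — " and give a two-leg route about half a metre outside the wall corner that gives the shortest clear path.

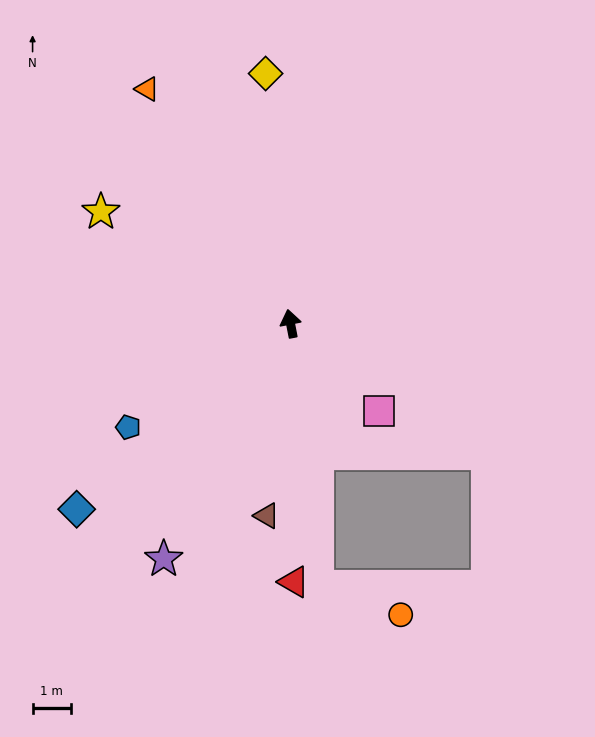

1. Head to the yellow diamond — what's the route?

turn right 5°, forward 6.5 m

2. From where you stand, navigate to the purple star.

turn left 141°, forward 7.0 m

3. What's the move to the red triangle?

turn left 170°, forward 6.7 m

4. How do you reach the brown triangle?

turn left 162°, forward 5.0 m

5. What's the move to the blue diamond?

turn left 120°, forward 7.4 m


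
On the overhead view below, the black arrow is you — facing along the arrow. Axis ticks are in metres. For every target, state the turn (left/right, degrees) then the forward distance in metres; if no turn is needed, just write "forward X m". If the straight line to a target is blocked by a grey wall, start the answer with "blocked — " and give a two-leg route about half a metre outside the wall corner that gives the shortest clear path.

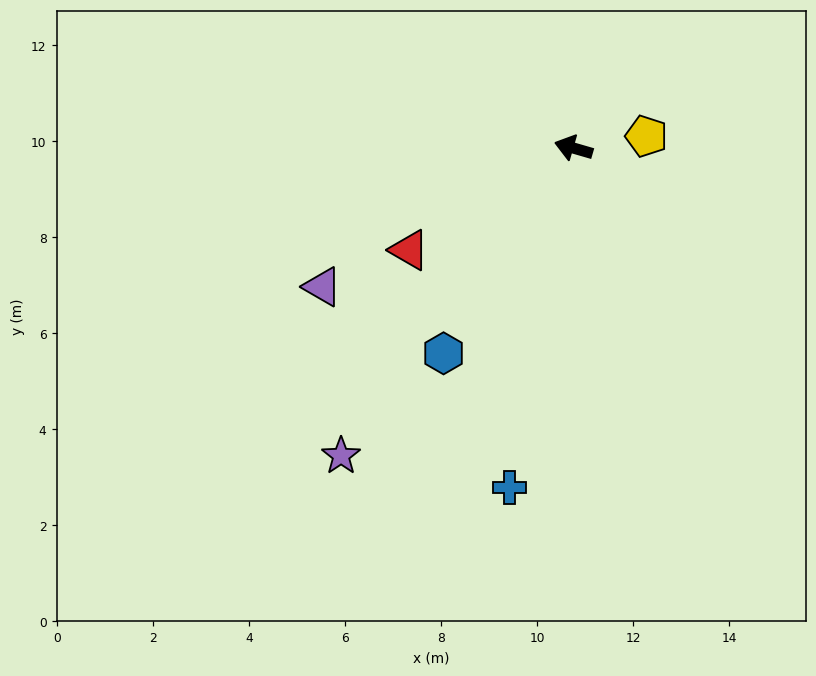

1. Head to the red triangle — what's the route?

turn left 48°, forward 4.0 m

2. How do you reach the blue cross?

turn left 95°, forward 7.2 m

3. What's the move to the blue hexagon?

turn left 74°, forward 5.1 m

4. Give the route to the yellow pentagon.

turn right 155°, forward 1.5 m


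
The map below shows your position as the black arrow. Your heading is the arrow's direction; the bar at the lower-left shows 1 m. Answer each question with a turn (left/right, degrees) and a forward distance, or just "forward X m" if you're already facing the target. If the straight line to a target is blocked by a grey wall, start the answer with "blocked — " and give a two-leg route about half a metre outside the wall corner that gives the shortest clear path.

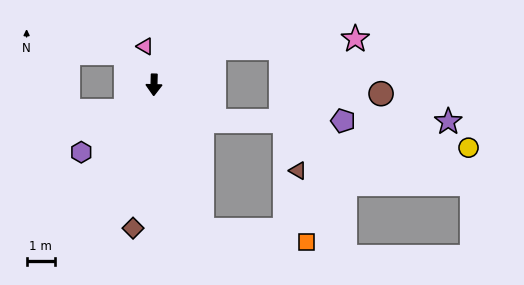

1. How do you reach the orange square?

blocked — turn left 20°, forward 5.4 m, then turn left 65°, forward 3.7 m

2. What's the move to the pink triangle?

turn right 166°, forward 1.4 m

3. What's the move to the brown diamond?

turn right 7°, forward 5.1 m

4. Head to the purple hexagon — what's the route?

turn right 46°, forward 3.5 m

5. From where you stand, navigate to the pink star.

blocked — turn left 123°, forward 2.5 m, then turn right 28°, forward 4.9 m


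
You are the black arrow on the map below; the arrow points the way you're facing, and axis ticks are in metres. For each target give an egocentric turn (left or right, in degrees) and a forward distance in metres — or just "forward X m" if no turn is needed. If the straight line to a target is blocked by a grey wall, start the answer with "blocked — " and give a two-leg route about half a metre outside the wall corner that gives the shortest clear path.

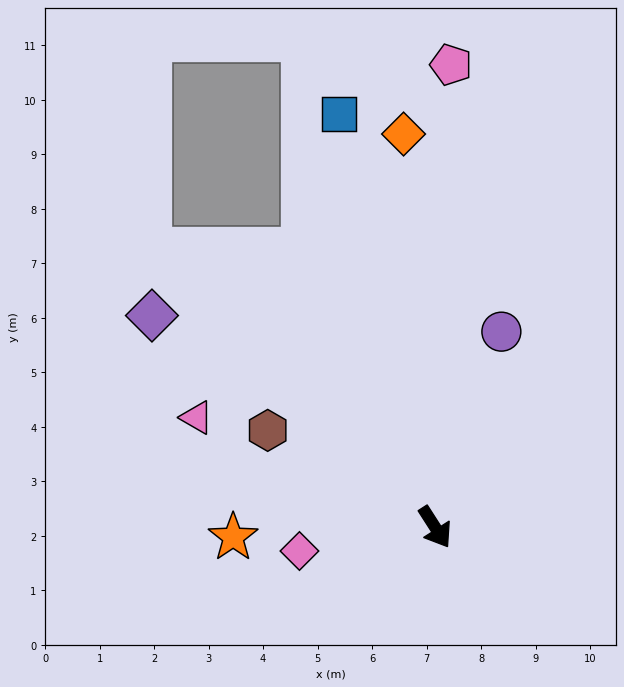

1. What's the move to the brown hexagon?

turn right 153°, forward 3.5 m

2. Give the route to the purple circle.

turn left 129°, forward 3.8 m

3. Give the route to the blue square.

turn left 160°, forward 7.8 m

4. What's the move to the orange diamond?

turn left 152°, forward 7.2 m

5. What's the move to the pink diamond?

turn right 113°, forward 2.5 m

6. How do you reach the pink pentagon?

turn left 145°, forward 8.5 m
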